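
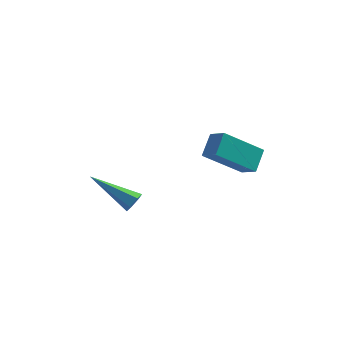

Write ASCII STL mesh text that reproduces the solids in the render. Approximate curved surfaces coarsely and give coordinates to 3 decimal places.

solid 
facet normal -0.712 -0.349 0.610
outer loop
vertex 2.343 0.572 3.095
vertex 1.712 1.062 2.639
vertex 2.17 -0.307 2.391
endloop
endfacet
facet normal 0.687 -0.532 0.495
outer loop
vertex 3.648 0.418 1.121
vertex 2.343 0.572 3.095
vertex 2.17 -0.307 2.391
endloop
endfacet
facet normal -0.711 -0.348 0.611
outer loop
vertex 2.17 -0.307 2.391
vertex 1.712 1.062 2.639
vertex 1.538 0.182 1.935
endloop
endfacet
facet normal -0.152 -0.772 -0.617
outer loop
vertex 1.538 0.182 1.935
vertex 3.648 0.418 1.121
vertex 2.17 -0.307 2.391
endloop
endfacet
facet normal 0.153 0.771 0.618
outer loop
vertex 2.343 0.572 3.095
vertex 3.19 1.787 1.369
vertex 1.712 1.062 2.639
endloop
endfacet
facet normal 0.687 -0.532 0.495
outer loop
vertex 3.822 1.298 1.825
vertex 2.343 0.572 3.095
vertex 3.648 0.418 1.121
endloop
endfacet
facet normal 0.152 0.772 0.618
outer loop
vertex 3.822 1.298 1.825
vertex 3.19 1.787 1.369
vertex 2.343 0.572 3.095
endloop
endfacet
facet normal -0.687 0.532 -0.495
outer loop
vertex 1.712 1.062 2.639
vertex 3.19 1.787 1.369
vertex 1.538 0.182 1.935
endloop
endfacet
facet normal -0.152 -0.771 -0.618
outer loop
vertex 3.017 0.908 0.665
vertex 3.648 0.418 1.121
vertex 1.538 0.182 1.935
endloop
endfacet
facet normal -0.687 0.532 -0.496
outer loop
vertex 1.538 0.182 1.935
vertex 3.19 1.787 1.369
vertex 3.017 0.908 0.665
endloop
endfacet
facet normal 0.711 0.348 -0.611
outer loop
vertex 3.017 0.908 0.665
vertex 3.822 1.298 1.825
vertex 3.648 0.418 1.121
endloop
endfacet
facet normal 0.711 0.349 -0.611
outer loop
vertex 3.19 1.787 1.369
vertex 3.822 1.298 1.825
vertex 3.017 0.908 0.665
endloop
endfacet
facet normal 0.866 -0.208 -0.455
outer loop
vertex -0.651 -0.847 0.076
vertex -0.895 -1.124 -0.262
vertex -0.821 -0.636 -0.344
endloop
endfacet
facet normal 0.189 0.906 0.379
outer loop
vertex -0.651 -0.847 0.076
vertex -0.821 -0.636 -0.344
vertex -2.765 -0.676 0.722
endloop
endfacet
facet normal 0.866 -0.208 -0.455
outer loop
vertex -0.821 -0.636 -0.344
vertex -0.895 -1.124 -0.262
vertex -1.065 -0.912 -0.682
endloop
endfacet
facet normal -0.279 0.833 -0.478
outer loop
vertex -0.821 -0.636 -0.344
vertex -1.065 -0.912 -0.682
vertex -2.765 -0.676 0.722
endloop
endfacet
facet normal 0.866 -0.208 -0.455
outer loop
vertex -1.065 -0.912 -0.682
vertex -0.895 -1.124 -0.262
vertex -1.139 -1.4 -0.6
endloop
endfacet
facet normal -0.639 -0.032 -0.768
outer loop
vertex -1.065 -0.912 -0.682
vertex -1.139 -1.4 -0.6
vertex -2.765 -0.676 0.722
endloop
endfacet
facet normal 0.866 -0.207 -0.456
outer loop
vertex -1.139 -1.4 -0.6
vertex -0.895 -1.124 -0.262
vertex -0.968 -1.611 -0.18
endloop
endfacet
facet normal -0.529 -0.825 -0.199
outer loop
vertex -1.139 -1.4 -0.6
vertex -0.968 -1.611 -0.18
vertex -2.765 -0.676 0.722
endloop
endfacet
facet normal 0.867 -0.206 -0.454
outer loop
vertex -0.968 -1.611 -0.18
vertex -0.895 -1.124 -0.262
vertex -0.725 -1.335 0.158
endloop
endfacet
facet normal -0.061 -0.751 0.657
outer loop
vertex -0.968 -1.611 -0.18
vertex -0.725 -1.335 0.158
vertex -2.765 -0.676 0.722
endloop
endfacet
facet normal 0.866 -0.208 -0.455
outer loop
vertex -0.725 -1.335 0.158
vertex -0.895 -1.124 -0.262
vertex -0.651 -0.847 0.076
endloop
endfacet
facet normal 0.299 0.114 0.948
outer loop
vertex -0.725 -1.335 0.158
vertex -0.651 -0.847 0.076
vertex -2.765 -0.676 0.722
endloop
endfacet

endsolid


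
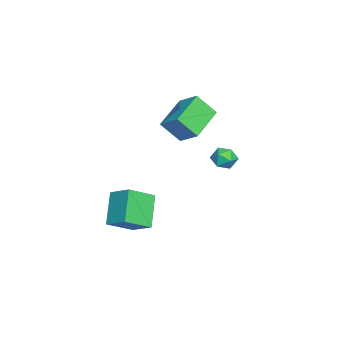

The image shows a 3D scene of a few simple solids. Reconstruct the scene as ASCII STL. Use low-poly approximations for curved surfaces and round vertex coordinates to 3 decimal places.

solid 
facet normal -0.469 -0.739 -0.484
outer loop
vertex 2.475 -3.316 -1.987
vertex 1.532 -2.145 -2.863
vertex 3.919 -3.262 -3.468
endloop
endfacet
facet normal 0.542 -0.673 0.504
outer loop
vertex 4.608 -2.175 -2.757
vertex 2.475 -3.316 -1.987
vertex 3.919 -3.262 -3.468
endloop
endfacet
facet normal -0.469 -0.739 -0.483
outer loop
vertex 3.919 -3.262 -3.468
vertex 1.532 -2.145 -2.863
vertex 2.976 -2.091 -4.345
endloop
endfacet
facet normal 0.698 0.026 -0.716
outer loop
vertex 2.976 -2.091 -4.345
vertex 4.608 -2.175 -2.757
vertex 3.919 -3.262 -3.468
endloop
endfacet
facet normal -0.698 -0.026 0.716
outer loop
vertex 2.475 -3.316 -1.987
vertex 2.221 -1.058 -2.152
vertex 1.532 -2.145 -2.863
endloop
endfacet
facet normal 0.542 -0.673 0.503
outer loop
vertex 3.164 -2.229 -1.275
vertex 2.475 -3.316 -1.987
vertex 4.608 -2.175 -2.757
endloop
endfacet
facet normal -0.698 -0.026 0.716
outer loop
vertex 3.164 -2.229 -1.275
vertex 2.221 -1.058 -2.152
vertex 2.475 -3.316 -1.987
endloop
endfacet
facet normal -0.542 0.673 -0.504
outer loop
vertex 1.532 -2.145 -2.863
vertex 2.221 -1.058 -2.152
vertex 2.976 -2.091 -4.345
endloop
endfacet
facet normal 0.698 0.027 -0.716
outer loop
vertex 3.665 -1.004 -3.633
vertex 4.608 -2.175 -2.757
vertex 2.976 -2.091 -4.345
endloop
endfacet
facet normal -0.542 0.673 -0.504
outer loop
vertex 2.976 -2.091 -4.345
vertex 2.221 -1.058 -2.152
vertex 3.665 -1.004 -3.633
endloop
endfacet
facet normal 0.469 0.739 0.484
outer loop
vertex 3.665 -1.004 -3.633
vertex 3.164 -2.229 -1.275
vertex 4.608 -2.175 -2.757
endloop
endfacet
facet normal 0.468 0.739 0.484
outer loop
vertex 2.221 -1.058 -2.152
vertex 3.164 -2.229 -1.275
vertex 3.665 -1.004 -3.633
endloop
endfacet
facet normal -0.550 0.152 0.821
outer loop
vertex 2.483 2.809 1.611
vertex 2.811 2.224 1.939
vertex 3.106 2.906 2.01
endloop
endfacet
facet normal -0.427 0.766 0.480
outer loop
vertex 2.483 2.809 1.611
vertex 3.106 2.906 2.01
vertex 3.019 3.264 1.361
endloop
endfacet
facet normal -0.684 0.706 -0.183
outer loop
vertex 2.483 2.809 1.611
vertex 3.019 3.264 1.361
vertex 2.67 2.803 0.888
endloop
endfacet
facet normal -0.967 0.054 -0.250
outer loop
vertex 2.483 2.809 1.611
vertex 2.67 2.803 0.888
vertex 2.541 2.16 1.246
endloop
endfacet
facet normal -0.883 -0.287 0.371
outer loop
vertex 2.483 2.809 1.611
vertex 2.541 2.16 1.246
vertex 2.811 2.224 1.939
endloop
endfacet
facet normal 0.280 0.856 0.435
outer loop
vertex 3.019 3.264 1.361
vertex 3.106 2.906 2.01
vertex 3.679 2.96 1.534
endloop
endfacet
facet normal 0.080 -0.137 0.987
outer loop
vertex 3.106 2.906 2.01
vertex 2.811 2.224 1.939
vertex 3.55 2.317 1.892
endloop
endfacet
facet normal -0.459 -0.850 0.257
outer loop
vertex 2.811 2.224 1.939
vertex 2.541 2.16 1.246
vertex 3.201 1.856 1.419
endloop
endfacet
facet normal -0.593 -0.297 -0.748
outer loop
vertex 2.541 2.16 1.246
vertex 2.67 2.803 0.888
vertex 3.114 2.214 0.77
endloop
endfacet
facet normal -0.136 0.758 -0.638
outer loop
vertex 2.67 2.803 0.888
vertex 3.019 3.264 1.361
vertex 3.409 2.896 0.841
endloop
endfacet
facet normal 0.967 -0.054 0.250
outer loop
vertex 3.737 2.311 1.169
vertex 3.679 2.96 1.534
vertex 3.55 2.317 1.892
endloop
endfacet
facet normal 0.684 -0.706 0.183
outer loop
vertex 3.737 2.311 1.169
vertex 3.55 2.317 1.892
vertex 3.201 1.856 1.419
endloop
endfacet
facet normal 0.427 -0.766 -0.480
outer loop
vertex 3.737 2.311 1.169
vertex 3.201 1.856 1.419
vertex 3.114 2.214 0.77
endloop
endfacet
facet normal 0.550 -0.152 -0.821
outer loop
vertex 3.737 2.311 1.169
vertex 3.114 2.214 0.77
vertex 3.409 2.896 0.841
endloop
endfacet
facet normal 0.883 0.287 -0.371
outer loop
vertex 3.737 2.311 1.169
vertex 3.409 2.896 0.841
vertex 3.679 2.96 1.534
endloop
endfacet
facet normal 0.593 0.297 0.748
outer loop
vertex 3.55 2.317 1.892
vertex 3.679 2.96 1.534
vertex 3.106 2.906 2.01
endloop
endfacet
facet normal 0.136 -0.758 0.638
outer loop
vertex 3.201 1.856 1.419
vertex 3.55 2.317 1.892
vertex 2.811 2.224 1.939
endloop
endfacet
facet normal -0.280 -0.856 -0.435
outer loop
vertex 3.114 2.214 0.77
vertex 3.201 1.856 1.419
vertex 2.541 2.16 1.246
endloop
endfacet
facet normal -0.080 0.137 -0.987
outer loop
vertex 3.409 2.896 0.841
vertex 3.114 2.214 0.77
vertex 2.67 2.803 0.888
endloop
endfacet
facet normal 0.459 0.850 -0.257
outer loop
vertex 3.679 2.96 1.534
vertex 3.409 2.896 0.841
vertex 3.019 3.264 1.361
endloop
endfacet
facet normal -0.477 -0.686 -0.549
outer loop
vertex 1.294 -0.945 2.543
vertex -0.607 -0.248 3.322
vertex 1.186 0.066 1.373
endloop
endfacet
facet normal 0.877 -0.321 -0.359
outer loop
vertex 1.867 1.048 2.158
vertex 1.294 -0.945 2.543
vertex 1.186 0.066 1.373
endloop
endfacet
facet normal -0.476 -0.687 -0.549
outer loop
vertex 1.186 0.066 1.373
vertex -0.607 -0.248 3.322
vertex -0.716 0.763 2.152
endloop
endfacet
facet normal -0.070 0.652 -0.755
outer loop
vertex -0.716 0.763 2.152
vertex 1.867 1.048 2.158
vertex 1.186 0.066 1.373
endloop
endfacet
facet normal 0.070 -0.652 0.755
outer loop
vertex 1.294 -0.945 2.543
vertex 0.074 0.734 4.107
vertex -0.607 -0.248 3.322
endloop
endfacet
facet normal 0.876 -0.321 -0.359
outer loop
vertex 1.976 0.037 3.328
vertex 1.294 -0.945 2.543
vertex 1.867 1.048 2.158
endloop
endfacet
facet normal 0.070 -0.652 0.755
outer loop
vertex 1.976 0.037 3.328
vertex 0.074 0.734 4.107
vertex 1.294 -0.945 2.543
endloop
endfacet
facet normal -0.876 0.321 0.359
outer loop
vertex -0.607 -0.248 3.322
vertex 0.074 0.734 4.107
vertex -0.716 0.763 2.152
endloop
endfacet
facet normal -0.070 0.652 -0.755
outer loop
vertex -0.034 1.745 2.937
vertex 1.867 1.048 2.158
vertex -0.716 0.763 2.152
endloop
endfacet
facet normal -0.876 0.322 0.359
outer loop
vertex -0.716 0.763 2.152
vertex 0.074 0.734 4.107
vertex -0.034 1.745 2.937
endloop
endfacet
facet normal 0.477 0.687 0.549
outer loop
vertex -0.034 1.745 2.937
vertex 1.976 0.037 3.328
vertex 1.867 1.048 2.158
endloop
endfacet
facet normal 0.477 0.687 0.549
outer loop
vertex 0.074 0.734 4.107
vertex 1.976 0.037 3.328
vertex -0.034 1.745 2.937
endloop
endfacet

endsolid


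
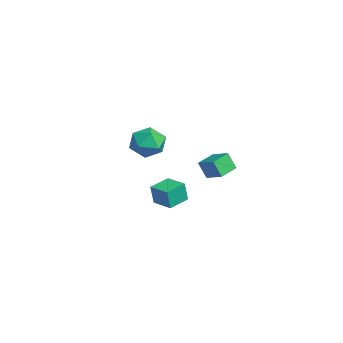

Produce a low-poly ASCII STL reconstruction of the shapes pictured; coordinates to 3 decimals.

solid 
facet normal 0.051 0.521 0.852
outer loop
vertex 4.001 -2.968 3.114
vertex 3.422 -3.556 3.508
vertex 4.323 -3.707 3.546
endloop
endfacet
facet normal 0.661 0.572 0.486
outer loop
vertex 4.001 -2.968 3.114
vertex 4.323 -3.707 3.546
vertex 4.687 -3.449 2.747
endloop
endfacet
facet normal 0.510 0.846 -0.156
outer loop
vertex 4.001 -2.968 3.114
vertex 4.687 -3.449 2.747
vertex 4.01 -3.139 2.216
endloop
endfacet
facet normal -0.193 0.964 -0.185
outer loop
vertex 4.001 -2.968 3.114
vertex 4.01 -3.139 2.216
vertex 3.228 -3.205 2.686
endloop
endfacet
facet normal -0.476 0.762 0.438
outer loop
vertex 4.001 -2.968 3.114
vertex 3.228 -3.205 2.686
vertex 3.422 -3.556 3.508
endloop
endfacet
facet normal 0.917 -0.087 0.390
outer loop
vertex 4.687 -3.449 2.747
vertex 4.323 -3.707 3.546
vertex 4.532 -4.335 2.914
endloop
endfacet
facet normal -0.070 -0.171 0.983
outer loop
vertex 4.323 -3.707 3.546
vertex 3.422 -3.556 3.508
vertex 3.75 -4.401 3.384
endloop
endfacet
facet normal -0.924 0.221 0.312
outer loop
vertex 3.422 -3.556 3.508
vertex 3.228 -3.205 2.686
vertex 3.073 -4.091 2.853
endloop
endfacet
facet normal -0.465 0.546 -0.697
outer loop
vertex 3.228 -3.205 2.686
vertex 4.01 -3.139 2.216
vertex 3.437 -3.833 2.054
endloop
endfacet
facet normal 0.672 0.356 -0.649
outer loop
vertex 4.01 -3.139 2.216
vertex 4.687 -3.449 2.747
vertex 4.338 -3.984 2.092
endloop
endfacet
facet normal 0.193 -0.964 0.185
outer loop
vertex 3.759 -4.572 2.486
vertex 4.532 -4.335 2.914
vertex 3.75 -4.401 3.384
endloop
endfacet
facet normal -0.510 -0.846 0.156
outer loop
vertex 3.759 -4.572 2.486
vertex 3.75 -4.401 3.384
vertex 3.073 -4.091 2.853
endloop
endfacet
facet normal -0.661 -0.572 -0.486
outer loop
vertex 3.759 -4.572 2.486
vertex 3.073 -4.091 2.853
vertex 3.437 -3.833 2.054
endloop
endfacet
facet normal -0.051 -0.521 -0.852
outer loop
vertex 3.759 -4.572 2.486
vertex 3.437 -3.833 2.054
vertex 4.338 -3.984 2.092
endloop
endfacet
facet normal 0.476 -0.762 -0.438
outer loop
vertex 3.759 -4.572 2.486
vertex 4.338 -3.984 2.092
vertex 4.532 -4.335 2.914
endloop
endfacet
facet normal 0.465 -0.546 0.697
outer loop
vertex 3.75 -4.401 3.384
vertex 4.532 -4.335 2.914
vertex 4.323 -3.707 3.546
endloop
endfacet
facet normal -0.672 -0.356 0.649
outer loop
vertex 3.073 -4.091 2.853
vertex 3.75 -4.401 3.384
vertex 3.422 -3.556 3.508
endloop
endfacet
facet normal -0.917 0.087 -0.390
outer loop
vertex 3.437 -3.833 2.054
vertex 3.073 -4.091 2.853
vertex 3.228 -3.205 2.686
endloop
endfacet
facet normal 0.070 0.171 -0.983
outer loop
vertex 4.338 -3.984 2.092
vertex 3.437 -3.833 2.054
vertex 4.01 -3.139 2.216
endloop
endfacet
facet normal 0.924 -0.221 -0.312
outer loop
vertex 4.532 -4.335 2.914
vertex 4.338 -3.984 2.092
vertex 4.687 -3.449 2.747
endloop
endfacet
facet normal -0.512 0.844 0.157
outer loop
vertex -2.735 -1.362 -2.906
vertex -1.741 -0.767 -2.861
vertex -2.789 -1.189 -4.011
endloop
endfacet
facet normal -0.857 -0.514 -0.039
outer loop
vertex -2.179 -2.193 -4.199
vertex -2.735 -1.362 -2.906
vertex -2.789 -1.189 -4.011
endloop
endfacet
facet normal -0.513 0.844 0.158
outer loop
vertex -2.789 -1.189 -4.011
vertex -1.741 -0.767 -2.861
vertex -1.795 -0.593 -3.967
endloop
endfacet
facet normal -0.049 0.155 -0.987
outer loop
vertex -1.795 -0.593 -3.967
vertex -2.179 -2.193 -4.199
vertex -2.789 -1.189 -4.011
endloop
endfacet
facet normal 0.048 -0.155 0.987
outer loop
vertex -2.735 -1.362 -2.906
vertex -1.131 -1.771 -3.049
vertex -1.741 -0.767 -2.861
endloop
endfacet
facet normal -0.857 -0.513 -0.039
outer loop
vertex -2.125 -2.367 -3.093
vertex -2.735 -1.362 -2.906
vertex -2.179 -2.193 -4.199
endloop
endfacet
facet normal 0.049 -0.154 0.987
outer loop
vertex -2.125 -2.367 -3.093
vertex -1.131 -1.771 -3.049
vertex -2.735 -1.362 -2.906
endloop
endfacet
facet normal 0.857 0.514 0.039
outer loop
vertex -1.741 -0.767 -2.861
vertex -1.131 -1.771 -3.049
vertex -1.795 -0.593 -3.967
endloop
endfacet
facet normal -0.048 0.155 -0.987
outer loop
vertex -1.185 -1.598 -4.154
vertex -2.179 -2.193 -4.199
vertex -1.795 -0.593 -3.967
endloop
endfacet
facet normal 0.857 0.513 0.038
outer loop
vertex -1.795 -0.593 -3.967
vertex -1.131 -1.771 -3.049
vertex -1.185 -1.598 -4.154
endloop
endfacet
facet normal 0.512 -0.844 -0.158
outer loop
vertex -1.185 -1.598 -4.154
vertex -2.125 -2.367 -3.093
vertex -2.179 -2.193 -4.199
endloop
endfacet
facet normal 0.513 -0.844 -0.157
outer loop
vertex -1.131 -1.771 -3.049
vertex -2.125 -2.367 -3.093
vertex -1.185 -1.598 -4.154
endloop
endfacet
facet normal -0.781 -0.489 -0.389
outer loop
vertex 0.974 -0.77 -0.173
vertex 0.347 0.09 0.006
vertex 1.201 -0.419 -1.07
endloop
endfacet
facet normal 0.581 -0.797 -0.165
outer loop
vertex 2.013 0.09 -0.666
vertex 0.974 -0.77 -0.173
vertex 1.201 -0.419 -1.07
endloop
endfacet
facet normal -0.781 -0.489 -0.389
outer loop
vertex 1.201 -0.419 -1.07
vertex 0.347 0.09 0.006
vertex 0.573 0.442 -0.891
endloop
endfacet
facet normal 0.228 0.355 -0.906
outer loop
vertex 0.573 0.442 -0.891
vertex 2.013 0.09 -0.666
vertex 1.201 -0.419 -1.07
endloop
endfacet
facet normal -0.228 -0.355 0.906
outer loop
vertex 0.974 -0.77 -0.173
vertex 1.159 0.599 0.41
vertex 0.347 0.09 0.006
endloop
endfacet
facet normal 0.581 -0.797 -0.166
outer loop
vertex 1.787 -0.262 0.231
vertex 0.974 -0.77 -0.173
vertex 2.013 0.09 -0.666
endloop
endfacet
facet normal -0.229 -0.355 0.906
outer loop
vertex 1.787 -0.262 0.231
vertex 1.159 0.599 0.41
vertex 0.974 -0.77 -0.173
endloop
endfacet
facet normal -0.582 0.796 0.166
outer loop
vertex 0.347 0.09 0.006
vertex 1.159 0.599 0.41
vertex 0.573 0.442 -0.891
endloop
endfacet
facet normal 0.228 0.355 -0.906
outer loop
vertex 1.386 0.95 -0.487
vertex 2.013 0.09 -0.666
vertex 0.573 0.442 -0.891
endloop
endfacet
facet normal -0.580 0.797 0.165
outer loop
vertex 0.573 0.442 -0.891
vertex 1.159 0.599 0.41
vertex 1.386 0.95 -0.487
endloop
endfacet
facet normal 0.781 0.489 0.389
outer loop
vertex 1.386 0.95 -0.487
vertex 1.787 -0.262 0.231
vertex 2.013 0.09 -0.666
endloop
endfacet
facet normal 0.781 0.489 0.389
outer loop
vertex 1.159 0.599 0.41
vertex 1.787 -0.262 0.231
vertex 1.386 0.95 -0.487
endloop
endfacet

endsolid


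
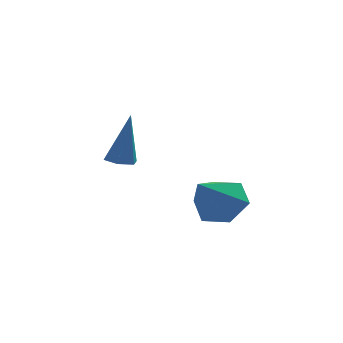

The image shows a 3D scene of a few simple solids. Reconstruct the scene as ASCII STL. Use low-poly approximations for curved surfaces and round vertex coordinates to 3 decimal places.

solid 
facet normal 0.496 0.537 -0.682
outer loop
vertex 4.657 1.916 -2.392
vertex 3.895 2.45 -2.526
vertex 4.528 2.691 -1.875
endloop
endfacet
facet normal 0.567 -0.390 0.726
outer loop
vertex 4.657 1.916 -2.392
vertex 4.528 2.691 -1.875
vertex 3.025 1.51 -1.334
endloop
endfacet
facet normal 0.497 0.537 -0.682
outer loop
vertex 4.528 2.691 -1.875
vertex 3.895 2.45 -2.526
vertex 3.766 3.225 -2.01
endloop
endfacet
facet normal 0.071 0.339 0.938
outer loop
vertex 4.528 2.691 -1.875
vertex 3.766 3.225 -2.01
vertex 3.025 1.51 -1.334
endloop
endfacet
facet normal 0.497 0.537 -0.682
outer loop
vertex 3.766 3.225 -2.01
vertex 3.895 2.45 -2.526
vertex 3.133 2.984 -2.661
endloop
endfacet
facet normal -0.706 0.502 0.500
outer loop
vertex 3.766 3.225 -2.01
vertex 3.133 2.984 -2.661
vertex 3.025 1.51 -1.334
endloop
endfacet
facet normal 0.497 0.537 -0.682
outer loop
vertex 3.133 2.984 -2.661
vertex 3.895 2.45 -2.526
vertex 3.261 2.209 -3.178
endloop
endfacet
facet normal -0.987 -0.063 -0.150
outer loop
vertex 3.133 2.984 -2.661
vertex 3.261 2.209 -3.178
vertex 3.025 1.51 -1.334
endloop
endfacet
facet normal 0.497 0.537 -0.682
outer loop
vertex 3.261 2.209 -3.178
vertex 3.895 2.45 -2.526
vertex 4.023 1.675 -3.043
endloop
endfacet
facet normal -0.491 -0.792 -0.363
outer loop
vertex 3.261 2.209 -3.178
vertex 4.023 1.675 -3.043
vertex 3.025 1.51 -1.334
endloop
endfacet
facet normal 0.496 0.537 -0.682
outer loop
vertex 4.023 1.675 -3.043
vertex 3.895 2.45 -2.526
vertex 4.657 1.916 -2.392
endloop
endfacet
facet normal 0.286 -0.955 0.075
outer loop
vertex 4.023 1.675 -3.043
vertex 4.657 1.916 -2.392
vertex 3.025 1.51 -1.334
endloop
endfacet
facet normal -0.188 -0.070 -0.980
outer loop
vertex 1.17 1.002 -0.084
vertex 0.685 0.878 0.018
vertex 0.816 1.367 -0.042
endloop
endfacet
facet normal 0.720 0.691 0.061
outer loop
vertex 1.17 1.002 -0.084
vertex 0.816 1.367 -0.042
vertex 1.015 1.002 1.742
endloop
endfacet
facet normal -0.187 -0.070 -0.980
outer loop
vertex 0.816 1.367 -0.042
vertex 0.685 0.878 0.018
vertex 0.332 1.244 0.059
endloop
endfacet
facet normal -0.198 0.956 0.218
outer loop
vertex 0.816 1.367 -0.042
vertex 0.332 1.244 0.059
vertex 1.015 1.002 1.742
endloop
endfacet
facet normal -0.187 -0.070 -0.980
outer loop
vertex 0.332 1.244 0.059
vertex 0.685 0.878 0.018
vertex 0.201 0.754 0.119
endloop
endfacet
facet normal -0.874 0.282 0.395
outer loop
vertex 0.332 1.244 0.059
vertex 0.201 0.754 0.119
vertex 1.015 1.002 1.742
endloop
endfacet
facet normal -0.186 -0.070 -0.980
outer loop
vertex 0.201 0.754 0.119
vertex 0.685 0.878 0.018
vertex 0.554 0.389 0.078
endloop
endfacet
facet normal -0.630 -0.656 0.416
outer loop
vertex 0.201 0.754 0.119
vertex 0.554 0.389 0.078
vertex 1.015 1.002 1.742
endloop
endfacet
facet normal -0.186 -0.070 -0.980
outer loop
vertex 0.554 0.389 0.078
vertex 0.685 0.878 0.018
vertex 1.039 0.512 -0.023
endloop
endfacet
facet normal 0.288 -0.922 0.260
outer loop
vertex 0.554 0.389 0.078
vertex 1.039 0.512 -0.023
vertex 1.015 1.002 1.742
endloop
endfacet
facet normal -0.188 -0.072 -0.980
outer loop
vertex 1.039 0.512 -0.023
vertex 0.685 0.878 0.018
vertex 1.17 1.002 -0.084
endloop
endfacet
facet normal 0.965 -0.248 0.082
outer loop
vertex 1.039 0.512 -0.023
vertex 1.17 1.002 -0.084
vertex 1.015 1.002 1.742
endloop
endfacet

endsolid


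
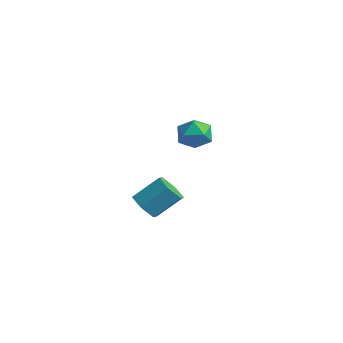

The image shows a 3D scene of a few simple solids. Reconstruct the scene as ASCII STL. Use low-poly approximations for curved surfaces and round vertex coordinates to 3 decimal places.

solid 
facet normal -0.341 -0.689 -0.639
outer loop
vertex -3.81 -0.472 -5.183
vertex -4.192 -0.939 -4.476
vertex -4.682 -0.285 -4.919
endloop
endfacet
facet normal -0.067 0.697 -0.714
outer loop
vertex -3.81 -0.472 -5.183
vertex -4.682 -0.285 -4.919
vertex -3.206 0.747 -4.051
endloop
endfacet
facet normal -0.067 0.697 -0.714
outer loop
vertex -3.206 0.747 -4.051
vertex -4.682 -0.285 -4.919
vertex -4.078 0.934 -3.787
endloop
endfacet
facet normal 0.341 0.688 0.640
outer loop
vertex -3.206 0.747 -4.051
vertex -4.078 0.934 -3.787
vertex -3.588 0.279 -3.344
endloop
endfacet
facet normal -0.341 -0.689 -0.640
outer loop
vertex -4.682 -0.285 -4.919
vertex -4.192 -0.939 -4.476
vertex -5.064 -0.753 -4.212
endloop
endfacet
facet normal -0.846 0.522 -0.111
outer loop
vertex -4.682 -0.285 -4.919
vertex -5.064 -0.753 -4.212
vertex -4.078 0.934 -3.787
endloop
endfacet
facet normal -0.846 0.522 -0.111
outer loop
vertex -4.078 0.934 -3.787
vertex -5.064 -0.753 -4.212
vertex -4.46 0.466 -3.08
endloop
endfacet
facet normal 0.341 0.688 0.640
outer loop
vertex -4.078 0.934 -3.787
vertex -4.46 0.466 -3.08
vertex -3.588 0.279 -3.344
endloop
endfacet
facet normal -0.341 -0.689 -0.640
outer loop
vertex -5.064 -0.753 -4.212
vertex -4.192 -0.939 -4.476
vertex -4.574 -1.407 -3.769
endloop
endfacet
facet normal -0.778 -0.175 0.603
outer loop
vertex -5.064 -0.753 -4.212
vertex -4.574 -1.407 -3.769
vertex -4.46 0.466 -3.08
endloop
endfacet
facet normal -0.778 -0.175 0.603
outer loop
vertex -4.46 0.466 -3.08
vertex -4.574 -1.407 -3.769
vertex -3.97 -0.188 -2.637
endloop
endfacet
facet normal 0.341 0.689 0.639
outer loop
vertex -4.46 0.466 -3.08
vertex -3.97 -0.188 -2.637
vertex -3.588 0.279 -3.344
endloop
endfacet
facet normal -0.341 -0.688 -0.640
outer loop
vertex -4.574 -1.407 -3.769
vertex -4.192 -0.939 -4.476
vertex -3.702 -1.594 -4.033
endloop
endfacet
facet normal 0.067 -0.697 0.714
outer loop
vertex -4.574 -1.407 -3.769
vertex -3.702 -1.594 -4.033
vertex -3.97 -0.188 -2.637
endloop
endfacet
facet normal 0.067 -0.697 0.714
outer loop
vertex -3.97 -0.188 -2.637
vertex -3.702 -1.594 -4.033
vertex -3.098 -0.375 -2.901
endloop
endfacet
facet normal 0.341 0.689 0.639
outer loop
vertex -3.97 -0.188 -2.637
vertex -3.098 -0.375 -2.901
vertex -3.588 0.279 -3.344
endloop
endfacet
facet normal -0.341 -0.688 -0.640
outer loop
vertex -3.702 -1.594 -4.033
vertex -4.192 -0.939 -4.476
vertex -3.32 -1.126 -4.74
endloop
endfacet
facet normal 0.846 -0.522 0.111
outer loop
vertex -3.702 -1.594 -4.033
vertex -3.32 -1.126 -4.74
vertex -3.098 -0.375 -2.901
endloop
endfacet
facet normal 0.846 -0.522 0.111
outer loop
vertex -3.098 -0.375 -2.901
vertex -3.32 -1.126 -4.74
vertex -2.716 0.093 -3.608
endloop
endfacet
facet normal 0.341 0.689 0.640
outer loop
vertex -3.098 -0.375 -2.901
vertex -2.716 0.093 -3.608
vertex -3.588 0.279 -3.344
endloop
endfacet
facet normal -0.341 -0.689 -0.639
outer loop
vertex -3.32 -1.126 -4.74
vertex -4.192 -0.939 -4.476
vertex -3.81 -0.472 -5.183
endloop
endfacet
facet normal 0.778 0.175 -0.603
outer loop
vertex -3.32 -1.126 -4.74
vertex -3.81 -0.472 -5.183
vertex -2.716 0.093 -3.608
endloop
endfacet
facet normal 0.778 0.175 -0.603
outer loop
vertex -2.716 0.093 -3.608
vertex -3.81 -0.472 -5.183
vertex -3.206 0.747 -4.051
endloop
endfacet
facet normal 0.341 0.689 0.640
outer loop
vertex -2.716 0.093 -3.608
vertex -3.206 0.747 -4.051
vertex -3.588 0.279 -3.344
endloop
endfacet
facet normal -0.163 0.932 0.325
outer loop
vertex -1.074 0.178 1.633
vertex -1.475 -0.17 2.429
vertex -0.534 0.003 2.404
endloop
endfacet
facet normal 0.419 0.904 -0.088
outer loop
vertex -1.074 0.178 1.633
vertex -0.534 0.003 2.404
vertex -0.214 -0.23 1.533
endloop
endfacet
facet normal 0.224 0.650 -0.726
outer loop
vertex -1.074 0.178 1.633
vertex -0.214 -0.23 1.533
vertex -0.957 -0.547 1.02
endloop
endfacet
facet normal -0.477 0.521 -0.707
outer loop
vertex -1.074 0.178 1.633
vertex -0.957 -0.547 1.02
vertex -1.736 -0.51 1.573
endloop
endfacet
facet normal -0.717 0.695 -0.057
outer loop
vertex -1.074 0.178 1.633
vertex -1.736 -0.51 1.573
vertex -1.475 -0.17 2.429
endloop
endfacet
facet normal 0.875 0.439 0.204
outer loop
vertex -0.214 -0.23 1.533
vertex -0.534 0.003 2.404
vertex -0.084 -0.83 2.267
endloop
endfacet
facet normal -0.066 0.483 0.873
outer loop
vertex -0.534 0.003 2.404
vertex -1.475 -0.17 2.429
vertex -0.863 -0.793 2.82
endloop
endfacet
facet normal -0.962 0.101 0.253
outer loop
vertex -1.475 -0.17 2.429
vertex -1.736 -0.51 1.573
vertex -1.606 -1.11 2.307
endloop
endfacet
facet normal -0.575 -0.179 -0.798
outer loop
vertex -1.736 -0.51 1.573
vertex -0.957 -0.547 1.02
vertex -1.286 -1.343 1.436
endloop
endfacet
facet normal 0.559 0.030 -0.828
outer loop
vertex -0.957 -0.547 1.02
vertex -0.214 -0.23 1.533
vertex -0.345 -1.17 1.411
endloop
endfacet
facet normal 0.477 -0.521 0.707
outer loop
vertex -0.746 -1.518 2.207
vertex -0.084 -0.83 2.267
vertex -0.863 -0.793 2.82
endloop
endfacet
facet normal -0.224 -0.650 0.726
outer loop
vertex -0.746 -1.518 2.207
vertex -0.863 -0.793 2.82
vertex -1.606 -1.11 2.307
endloop
endfacet
facet normal -0.419 -0.904 0.088
outer loop
vertex -0.746 -1.518 2.207
vertex -1.606 -1.11 2.307
vertex -1.286 -1.343 1.436
endloop
endfacet
facet normal 0.163 -0.932 -0.325
outer loop
vertex -0.746 -1.518 2.207
vertex -1.286 -1.343 1.436
vertex -0.345 -1.17 1.411
endloop
endfacet
facet normal 0.717 -0.695 0.057
outer loop
vertex -0.746 -1.518 2.207
vertex -0.345 -1.17 1.411
vertex -0.084 -0.83 2.267
endloop
endfacet
facet normal 0.575 0.179 0.798
outer loop
vertex -0.863 -0.793 2.82
vertex -0.084 -0.83 2.267
vertex -0.534 0.003 2.404
endloop
endfacet
facet normal -0.559 -0.030 0.828
outer loop
vertex -1.606 -1.11 2.307
vertex -0.863 -0.793 2.82
vertex -1.475 -0.17 2.429
endloop
endfacet
facet normal -0.875 -0.439 -0.204
outer loop
vertex -1.286 -1.343 1.436
vertex -1.606 -1.11 2.307
vertex -1.736 -0.51 1.573
endloop
endfacet
facet normal 0.066 -0.483 -0.873
outer loop
vertex -0.345 -1.17 1.411
vertex -1.286 -1.343 1.436
vertex -0.957 -0.547 1.02
endloop
endfacet
facet normal 0.962 -0.101 -0.253
outer loop
vertex -0.084 -0.83 2.267
vertex -0.345 -1.17 1.411
vertex -0.214 -0.23 1.533
endloop
endfacet

endsolid


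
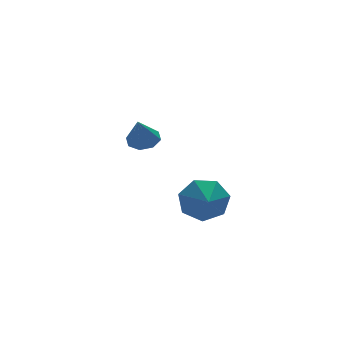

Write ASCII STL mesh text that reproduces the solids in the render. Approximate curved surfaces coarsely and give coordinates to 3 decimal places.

solid 
facet normal 0.335 0.285 -0.898
outer loop
vertex 3.651 3.794 -2.119
vertex 3.192 3.287 -2.451
vertex 3.128 4.015 -2.244
endloop
endfacet
facet normal 0.106 0.668 0.737
outer loop
vertex 3.651 3.794 -2.119
vertex 3.128 4.015 -2.244
vertex 2.708 2.873 -1.149
endloop
endfacet
facet normal 0.333 0.285 -0.899
outer loop
vertex 3.128 4.015 -2.244
vertex 3.192 3.287 -2.451
vertex 2.642 3.81 -2.489
endloop
endfacet
facet normal -0.538 0.678 0.501
outer loop
vertex 3.128 4.015 -2.244
vertex 2.642 3.81 -2.489
vertex 2.708 2.873 -1.149
endloop
endfacet
facet normal 0.335 0.287 -0.898
outer loop
vertex 2.642 3.81 -2.489
vertex 3.192 3.287 -2.451
vertex 2.479 3.299 -2.713
endloop
endfacet
facet normal -0.956 0.217 0.199
outer loop
vertex 2.642 3.81 -2.489
vertex 2.479 3.299 -2.713
vertex 2.708 2.873 -1.149
endloop
endfacet
facet normal 0.335 0.285 -0.898
outer loop
vertex 2.479 3.299 -2.713
vertex 3.192 3.287 -2.451
vertex 2.733 2.78 -2.783
endloop
endfacet
facet normal -0.898 -0.441 0.011
outer loop
vertex 2.479 3.299 -2.713
vertex 2.733 2.78 -2.783
vertex 2.708 2.873 -1.149
endloop
endfacet
facet normal 0.333 0.286 -0.898
outer loop
vertex 2.733 2.78 -2.783
vertex 3.192 3.287 -2.451
vertex 3.257 2.559 -2.659
endloop
endfacet
facet normal -0.397 -0.916 0.046
outer loop
vertex 2.733 2.78 -2.783
vertex 3.257 2.559 -2.659
vertex 2.708 2.873 -1.149
endloop
endfacet
facet normal 0.334 0.286 -0.898
outer loop
vertex 3.257 2.559 -2.659
vertex 3.192 3.287 -2.451
vertex 3.742 2.764 -2.413
endloop
endfacet
facet normal 0.248 -0.927 0.283
outer loop
vertex 3.257 2.559 -2.659
vertex 3.742 2.764 -2.413
vertex 2.708 2.873 -1.149
endloop
endfacet
facet normal 0.334 0.286 -0.898
outer loop
vertex 3.742 2.764 -2.413
vertex 3.192 3.287 -2.451
vertex 3.906 3.276 -2.189
endloop
endfacet
facet normal 0.664 -0.468 0.583
outer loop
vertex 3.742 2.764 -2.413
vertex 3.906 3.276 -2.189
vertex 2.708 2.873 -1.149
endloop
endfacet
facet normal 0.334 0.286 -0.898
outer loop
vertex 3.906 3.276 -2.189
vertex 3.192 3.287 -2.451
vertex 3.651 3.794 -2.119
endloop
endfacet
facet normal 0.605 0.194 0.772
outer loop
vertex 3.906 3.276 -2.189
vertex 3.651 3.794 -2.119
vertex 2.708 2.873 -1.149
endloop
endfacet
facet normal 0.325 0.862 -0.389
outer loop
vertex 3.824 -2.341 -4.454
vertex 3.218 -1.794 -3.748
vertex 4.239 -2.13 -3.64
endloop
endfacet
facet normal 0.451 -0.892 0.001
outer loop
vertex 3.824 -2.341 -4.454
vertex 4.239 -2.13 -3.64
vertex 2.822 -2.846 -3.272
endloop
endfacet
facet normal 0.325 0.862 -0.390
outer loop
vertex 4.239 -2.13 -3.64
vertex 3.218 -1.794 -3.748
vertex 3.884 -1.665 -2.908
endloop
endfacet
facet normal 0.475 -0.620 0.624
outer loop
vertex 4.239 -2.13 -3.64
vertex 3.884 -1.665 -2.908
vertex 2.822 -2.846 -3.272
endloop
endfacet
facet normal 0.324 0.862 -0.389
outer loop
vertex 3.884 -1.665 -2.908
vertex 3.218 -1.794 -3.748
vertex 3.028 -1.298 -2.807
endloop
endfacet
facet normal -0.010 -0.286 0.958
outer loop
vertex 3.884 -1.665 -2.908
vertex 3.028 -1.298 -2.807
vertex 2.822 -2.846 -3.272
endloop
endfacet
facet normal 0.324 0.862 -0.389
outer loop
vertex 3.028 -1.298 -2.807
vertex 3.218 -1.794 -3.748
vertex 2.315 -1.304 -3.415
endloop
endfacet
facet normal -0.642 -0.141 0.754
outer loop
vertex 3.028 -1.298 -2.807
vertex 2.315 -1.304 -3.415
vertex 2.822 -2.846 -3.272
endloop
endfacet
facet normal 0.324 0.862 -0.390
outer loop
vertex 2.315 -1.304 -3.415
vertex 3.218 -1.794 -3.748
vertex 2.281 -1.679 -4.273
endloop
endfacet
facet normal -0.941 -0.294 0.166
outer loop
vertex 2.315 -1.304 -3.415
vertex 2.281 -1.679 -4.273
vertex 2.822 -2.846 -3.272
endloop
endfacet
facet normal 0.324 0.862 -0.390
outer loop
vertex 2.281 -1.679 -4.273
vertex 3.218 -1.794 -3.748
vertex 2.953 -2.141 -4.736
endloop
endfacet
facet normal -0.685 -0.631 -0.365
outer loop
vertex 2.281 -1.679 -4.273
vertex 2.953 -2.141 -4.736
vertex 2.822 -2.846 -3.272
endloop
endfacet
facet normal 0.324 0.862 -0.390
outer loop
vertex 2.953 -2.141 -4.736
vertex 3.218 -1.794 -3.748
vertex 3.824 -2.341 -4.454
endloop
endfacet
facet normal -0.064 -0.897 -0.438
outer loop
vertex 2.953 -2.141 -4.736
vertex 3.824 -2.341 -4.454
vertex 2.822 -2.846 -3.272
endloop
endfacet

endsolid


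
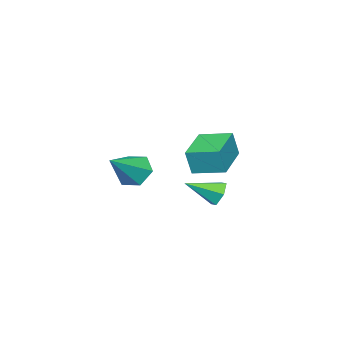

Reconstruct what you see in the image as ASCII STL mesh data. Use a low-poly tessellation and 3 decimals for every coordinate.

solid 
facet normal -0.945 -0.278 0.171
outer loop
vertex -1.124 0.049 1.561
vertex -1.459 1.335 1.799
vertex -1.364 0.19 0.466
endloop
endfacet
facet normal 0.248 -0.952 -0.177
outer loop
vertex 0.319 0.685 0.161
vertex -1.124 0.049 1.561
vertex -1.364 0.19 0.466
endloop
endfacet
facet normal -0.945 -0.278 0.171
outer loop
vertex -1.364 0.19 0.466
vertex -1.459 1.335 1.799
vertex -1.699 1.476 0.704
endloop
endfacet
facet normal -0.212 0.124 -0.969
outer loop
vertex -1.699 1.476 0.704
vertex 0.319 0.685 0.161
vertex -1.364 0.19 0.466
endloop
endfacet
facet normal 0.212 -0.124 0.969
outer loop
vertex -1.124 0.049 1.561
vertex 0.224 1.83 1.494
vertex -1.459 1.335 1.799
endloop
endfacet
facet normal 0.248 -0.952 -0.177
outer loop
vertex 0.559 0.544 1.256
vertex -1.124 0.049 1.561
vertex 0.319 0.685 0.161
endloop
endfacet
facet normal 0.212 -0.124 0.969
outer loop
vertex 0.559 0.544 1.256
vertex 0.224 1.83 1.494
vertex -1.124 0.049 1.561
endloop
endfacet
facet normal -0.248 0.952 0.177
outer loop
vertex -1.459 1.335 1.799
vertex 0.224 1.83 1.494
vertex -1.699 1.476 0.704
endloop
endfacet
facet normal -0.212 0.124 -0.969
outer loop
vertex -0.016 1.971 0.399
vertex 0.319 0.685 0.161
vertex -1.699 1.476 0.704
endloop
endfacet
facet normal -0.248 0.952 0.177
outer loop
vertex -1.699 1.476 0.704
vertex 0.224 1.83 1.494
vertex -0.016 1.971 0.399
endloop
endfacet
facet normal 0.945 0.278 -0.171
outer loop
vertex -0.016 1.971 0.399
vertex 0.559 0.544 1.256
vertex 0.319 0.685 0.161
endloop
endfacet
facet normal 0.945 0.278 -0.171
outer loop
vertex 0.224 1.83 1.494
vertex 0.559 0.544 1.256
vertex -0.016 1.971 0.399
endloop
endfacet
facet normal -0.822 0.048 -0.568
outer loop
vertex -1.633 -3.925 -2.204
vertex -2.088 -3.636 -1.521
vertex -1.69 -3.071 -2.05
endloop
endfacet
facet normal 0.832 0.152 -0.533
outer loop
vertex -1.633 -3.925 -2.204
vertex -1.69 -3.071 -2.05
vertex -0.552 -3.724 -0.459
endloop
endfacet
facet normal -0.822 0.047 -0.568
outer loop
vertex -1.69 -3.071 -2.05
vertex -2.088 -3.636 -1.521
vertex -2.145 -2.781 -1.367
endloop
endfacet
facet normal 0.517 0.856 -0.019
outer loop
vertex -1.69 -3.071 -2.05
vertex -2.145 -2.781 -1.367
vertex -0.552 -3.724 -0.459
endloop
endfacet
facet normal -0.821 0.048 -0.568
outer loop
vertex -2.145 -2.781 -1.367
vertex -2.088 -3.636 -1.521
vertex -2.543 -3.346 -0.839
endloop
endfacet
facet normal -0.009 0.686 0.728
outer loop
vertex -2.145 -2.781 -1.367
vertex -2.543 -3.346 -0.839
vertex -0.552 -3.724 -0.459
endloop
endfacet
facet normal -0.821 0.048 -0.568
outer loop
vertex -2.543 -3.346 -0.839
vertex -2.088 -3.636 -1.521
vertex -2.486 -4.201 -0.993
endloop
endfacet
facet normal -0.218 -0.187 0.958
outer loop
vertex -2.543 -3.346 -0.839
vertex -2.486 -4.201 -0.993
vertex -0.552 -3.724 -0.459
endloop
endfacet
facet normal -0.821 0.048 -0.568
outer loop
vertex -2.486 -4.201 -0.993
vertex -2.088 -3.636 -1.521
vertex -2.031 -4.49 -1.675
endloop
endfacet
facet normal 0.098 -0.891 0.443
outer loop
vertex -2.486 -4.201 -0.993
vertex -2.031 -4.49 -1.675
vertex -0.552 -3.724 -0.459
endloop
endfacet
facet normal -0.822 0.048 -0.568
outer loop
vertex -2.031 -4.49 -1.675
vertex -2.088 -3.636 -1.521
vertex -1.633 -3.925 -2.204
endloop
endfacet
facet normal 0.623 -0.722 -0.303
outer loop
vertex -2.031 -4.49 -1.675
vertex -1.633 -3.925 -2.204
vertex -0.552 -3.724 -0.459
endloop
endfacet
facet normal -0.593 0.683 -0.427
outer loop
vertex -2.584 -0.091 -2.73
vertex -3.096 -0.298 -2.35
vertex -2.692 0.19 -2.131
endloop
endfacet
facet normal 0.949 0.313 0.024
outer loop
vertex -2.584 -0.091 -2.73
vertex -2.692 0.19 -2.131
vertex -2.204 -1.322 -1.71
endloop
endfacet
facet normal -0.594 0.683 -0.425
outer loop
vertex -2.692 0.19 -2.131
vertex -3.096 -0.298 -2.35
vertex -3.203 -0.018 -1.751
endloop
endfacet
facet normal 0.452 0.372 0.811
outer loop
vertex -2.692 0.19 -2.131
vertex -3.203 -0.018 -1.751
vertex -2.204 -1.322 -1.71
endloop
endfacet
facet normal -0.594 0.683 -0.425
outer loop
vertex -3.203 -0.018 -1.751
vertex -3.096 -0.298 -2.35
vertex -3.607 -0.506 -1.97
endloop
endfacet
facet normal -0.283 -0.188 0.941
outer loop
vertex -3.203 -0.018 -1.751
vertex -3.607 -0.506 -1.97
vertex -2.204 -1.322 -1.71
endloop
endfacet
facet normal -0.594 0.682 -0.426
outer loop
vertex -3.607 -0.506 -1.97
vertex -3.096 -0.298 -2.35
vertex -3.499 -0.786 -2.569
endloop
endfacet
facet normal -0.521 -0.806 0.283
outer loop
vertex -3.607 -0.506 -1.97
vertex -3.499 -0.786 -2.569
vertex -2.204 -1.322 -1.71
endloop
endfacet
facet normal -0.594 0.682 -0.427
outer loop
vertex -3.499 -0.786 -2.569
vertex -3.096 -0.298 -2.35
vertex -2.988 -0.579 -2.949
endloop
endfacet
facet normal -0.024 -0.864 -0.503
outer loop
vertex -3.499 -0.786 -2.569
vertex -2.988 -0.579 -2.949
vertex -2.204 -1.322 -1.71
endloop
endfacet
facet normal -0.593 0.683 -0.427
outer loop
vertex -2.988 -0.579 -2.949
vertex -3.096 -0.298 -2.35
vertex -2.584 -0.091 -2.73
endloop
endfacet
facet normal 0.712 -0.305 -0.633
outer loop
vertex -2.988 -0.579 -2.949
vertex -2.584 -0.091 -2.73
vertex -2.204 -1.322 -1.71
endloop
endfacet

endsolid


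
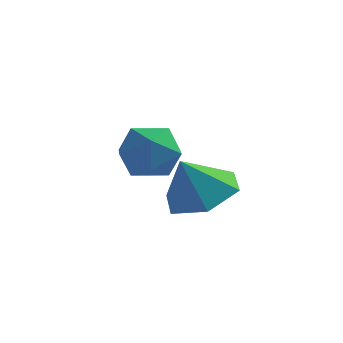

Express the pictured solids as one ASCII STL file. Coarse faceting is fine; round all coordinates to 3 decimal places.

solid 
facet normal 0.306 0.352 -0.885
outer loop
vertex 0.519 -1.666 3.352
vertex -0.261 -1.547 3.13
vertex 0.152 -0.95 3.51
endloop
endfacet
facet normal 0.522 0.080 0.849
outer loop
vertex 0.519 -1.666 3.352
vertex 0.152 -0.95 3.51
vertex -0.579 -1.913 4.05
endloop
endfacet
facet normal 0.307 0.351 -0.885
outer loop
vertex 0.152 -0.95 3.51
vertex -0.261 -1.547 3.13
vertex -0.628 -0.831 3.287
endloop
endfacet
facet normal -0.146 0.566 0.812
outer loop
vertex 0.152 -0.95 3.51
vertex -0.628 -0.831 3.287
vertex -0.579 -1.913 4.05
endloop
endfacet
facet normal 0.306 0.351 -0.885
outer loop
vertex -0.628 -0.831 3.287
vertex -0.261 -1.547 3.13
vertex -1.041 -1.429 2.907
endloop
endfacet
facet normal -0.840 0.287 0.461
outer loop
vertex -0.628 -0.831 3.287
vertex -1.041 -1.429 2.907
vertex -0.579 -1.913 4.05
endloop
endfacet
facet normal 0.306 0.351 -0.885
outer loop
vertex -1.041 -1.429 2.907
vertex -0.261 -1.547 3.13
vertex -0.674 -2.145 2.75
endloop
endfacet
facet normal -0.866 -0.477 0.148
outer loop
vertex -1.041 -1.429 2.907
vertex -0.674 -2.145 2.75
vertex -0.579 -1.913 4.05
endloop
endfacet
facet normal 0.305 0.351 -0.885
outer loop
vertex -0.674 -2.145 2.75
vertex -0.261 -1.547 3.13
vertex 0.106 -2.264 2.972
endloop
endfacet
facet normal -0.200 -0.962 0.186
outer loop
vertex -0.674 -2.145 2.75
vertex 0.106 -2.264 2.972
vertex -0.579 -1.913 4.05
endloop
endfacet
facet normal 0.305 0.351 -0.885
outer loop
vertex 0.106 -2.264 2.972
vertex -0.261 -1.547 3.13
vertex 0.519 -1.666 3.352
endloop
endfacet
facet normal 0.495 -0.683 0.537
outer loop
vertex 0.106 -2.264 2.972
vertex 0.519 -1.666 3.352
vertex -0.579 -1.913 4.05
endloop
endfacet
facet normal -0.209 0.500 0.841
outer loop
vertex -2.303 0.82 3.618
vertex -2.427 0.156 3.982
vertex -1.724 0.463 3.974
endloop
endfacet
facet normal 0.259 0.859 0.441
outer loop
vertex -2.303 0.82 3.618
vertex -1.724 0.463 3.974
vertex -1.612 0.783 3.285
endloop
endfacet
facet normal -0.042 0.980 -0.196
outer loop
vertex -2.303 0.82 3.618
vertex -1.612 0.783 3.285
vertex -2.247 0.672 2.867
endloop
endfacet
facet normal -0.695 0.694 -0.189
outer loop
vertex -2.303 0.82 3.618
vertex -2.247 0.672 2.867
vertex -2.75 0.285 3.297
endloop
endfacet
facet normal -0.799 0.397 0.452
outer loop
vertex -2.303 0.82 3.618
vertex -2.75 0.285 3.297
vertex -2.427 0.156 3.982
endloop
endfacet
facet normal 0.830 0.442 0.340
outer loop
vertex -1.612 0.783 3.285
vertex -1.724 0.463 3.974
vertex -1.31 0.095 3.443
endloop
endfacet
facet normal 0.073 -0.141 0.987
outer loop
vertex -1.724 0.463 3.974
vertex -2.427 0.156 3.982
vertex -1.813 -0.292 3.873
endloop
endfacet
facet normal -0.882 -0.305 0.359
outer loop
vertex -2.427 0.156 3.982
vertex -2.75 0.285 3.297
vertex -2.448 -0.403 3.455
endloop
endfacet
facet normal -0.714 0.175 -0.678
outer loop
vertex -2.75 0.285 3.297
vertex -2.247 0.672 2.867
vertex -2.336 -0.083 2.766
endloop
endfacet
facet normal 0.343 0.638 -0.690
outer loop
vertex -2.247 0.672 2.867
vertex -1.612 0.783 3.285
vertex -1.633 0.224 2.758
endloop
endfacet
facet normal 0.695 -0.694 0.189
outer loop
vertex -1.757 -0.44 3.122
vertex -1.31 0.095 3.443
vertex -1.813 -0.292 3.873
endloop
endfacet
facet normal 0.042 -0.980 0.196
outer loop
vertex -1.757 -0.44 3.122
vertex -1.813 -0.292 3.873
vertex -2.448 -0.403 3.455
endloop
endfacet
facet normal -0.259 -0.859 -0.441
outer loop
vertex -1.757 -0.44 3.122
vertex -2.448 -0.403 3.455
vertex -2.336 -0.083 2.766
endloop
endfacet
facet normal 0.209 -0.500 -0.841
outer loop
vertex -1.757 -0.44 3.122
vertex -2.336 -0.083 2.766
vertex -1.633 0.224 2.758
endloop
endfacet
facet normal 0.799 -0.397 -0.452
outer loop
vertex -1.757 -0.44 3.122
vertex -1.633 0.224 2.758
vertex -1.31 0.095 3.443
endloop
endfacet
facet normal 0.714 -0.175 0.678
outer loop
vertex -1.813 -0.292 3.873
vertex -1.31 0.095 3.443
vertex -1.724 0.463 3.974
endloop
endfacet
facet normal -0.343 -0.638 0.690
outer loop
vertex -2.448 -0.403 3.455
vertex -1.813 -0.292 3.873
vertex -2.427 0.156 3.982
endloop
endfacet
facet normal -0.830 -0.442 -0.340
outer loop
vertex -2.336 -0.083 2.766
vertex -2.448 -0.403 3.455
vertex -2.75 0.285 3.297
endloop
endfacet
facet normal -0.073 0.141 -0.987
outer loop
vertex -1.633 0.224 2.758
vertex -2.336 -0.083 2.766
vertex -2.247 0.672 2.867
endloop
endfacet
facet normal 0.882 0.305 -0.359
outer loop
vertex -1.31 0.095 3.443
vertex -1.633 0.224 2.758
vertex -1.612 0.783 3.285
endloop
endfacet

endsolid


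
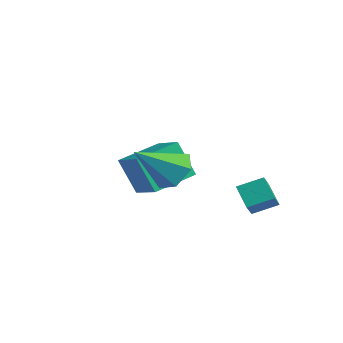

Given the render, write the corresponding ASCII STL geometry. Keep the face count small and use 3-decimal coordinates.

solid 
facet normal 0.168 0.767 -0.619
outer loop
vertex 2.721 -0.939 -0.234
vertex 1.79 -1.075 -0.655
vertex 1.903 -0.447 0.154
endloop
endfacet
facet normal 0.475 0.101 0.874
outer loop
vertex 2.721 -0.939 -0.234
vertex 1.903 -0.447 0.154
vertex 1.43 -2.725 0.675
endloop
endfacet
facet normal 0.168 0.767 -0.619
outer loop
vertex 1.903 -0.447 0.154
vertex 1.79 -1.075 -0.655
vertex 0.973 -0.583 -0.267
endloop
endfacet
facet normal -0.430 0.285 0.857
outer loop
vertex 1.903 -0.447 0.154
vertex 0.973 -0.583 -0.267
vertex 1.43 -2.725 0.675
endloop
endfacet
facet normal 0.168 0.767 -0.619
outer loop
vertex 0.973 -0.583 -0.267
vertex 1.79 -1.075 -0.655
vertex 0.86 -1.211 -1.076
endloop
endfacet
facet normal -0.969 -0.110 0.221
outer loop
vertex 0.973 -0.583 -0.267
vertex 0.86 -1.211 -1.076
vertex 1.43 -2.725 0.675
endloop
endfacet
facet normal 0.168 0.768 -0.618
outer loop
vertex 0.86 -1.211 -1.076
vertex 1.79 -1.075 -0.655
vertex 1.678 -1.702 -1.464
endloop
endfacet
facet normal -0.604 -0.690 -0.400
outer loop
vertex 0.86 -1.211 -1.076
vertex 1.678 -1.702 -1.464
vertex 1.43 -2.725 0.675
endloop
endfacet
facet normal 0.168 0.768 -0.618
outer loop
vertex 1.678 -1.702 -1.464
vertex 1.79 -1.075 -0.655
vertex 2.608 -1.567 -1.043
endloop
endfacet
facet normal 0.300 -0.874 -0.383
outer loop
vertex 1.678 -1.702 -1.464
vertex 2.608 -1.567 -1.043
vertex 1.43 -2.725 0.675
endloop
endfacet
facet normal 0.168 0.767 -0.619
outer loop
vertex 2.608 -1.567 -1.043
vertex 1.79 -1.075 -0.655
vertex 2.721 -0.939 -0.234
endloop
endfacet
facet normal 0.841 -0.478 0.254
outer loop
vertex 2.608 -1.567 -1.043
vertex 2.721 -0.939 -0.234
vertex 1.43 -2.725 0.675
endloop
endfacet
facet normal -0.779 0.149 0.609
outer loop
vertex 1.04 2.498 -2.781
vertex 1.601 3.484 -2.304
vertex 0.593 3.101 -3.5
endloop
endfacet
facet normal -0.457 -0.801 -0.388
outer loop
vertex 1.559 2.916 -4.256
vertex 1.04 2.498 -2.781
vertex 0.593 3.101 -3.5
endloop
endfacet
facet normal -0.779 0.150 0.609
outer loop
vertex 0.593 3.101 -3.5
vertex 1.601 3.484 -2.304
vertex 1.154 4.086 -3.024
endloop
endfacet
facet normal -0.431 0.580 -0.692
outer loop
vertex 1.154 4.086 -3.024
vertex 1.559 2.916 -4.256
vertex 0.593 3.101 -3.5
endloop
endfacet
facet normal 0.430 -0.580 0.692
outer loop
vertex 1.04 2.498 -2.781
vertex 2.567 3.299 -3.06
vertex 1.601 3.484 -2.304
endloop
endfacet
facet normal -0.455 -0.802 -0.387
outer loop
vertex 2.006 2.314 -3.536
vertex 1.04 2.498 -2.781
vertex 1.559 2.916 -4.256
endloop
endfacet
facet normal 0.430 -0.580 0.692
outer loop
vertex 2.006 2.314 -3.536
vertex 2.567 3.299 -3.06
vertex 1.04 2.498 -2.781
endloop
endfacet
facet normal 0.456 0.801 0.387
outer loop
vertex 1.601 3.484 -2.304
vertex 2.567 3.299 -3.06
vertex 1.154 4.086 -3.024
endloop
endfacet
facet normal -0.430 0.580 -0.692
outer loop
vertex 2.12 3.902 -3.779
vertex 1.559 2.916 -4.256
vertex 1.154 4.086 -3.024
endloop
endfacet
facet normal 0.456 0.801 0.388
outer loop
vertex 1.154 4.086 -3.024
vertex 2.567 3.299 -3.06
vertex 2.12 3.902 -3.779
endloop
endfacet
facet normal 0.779 -0.149 -0.609
outer loop
vertex 2.12 3.902 -3.779
vertex 2.006 2.314 -3.536
vertex 1.559 2.916 -4.256
endloop
endfacet
facet normal 0.779 -0.149 -0.609
outer loop
vertex 2.567 3.299 -3.06
vertex 2.006 2.314 -3.536
vertex 2.12 3.902 -3.779
endloop
endfacet
facet normal -0.915 0.071 -0.397
outer loop
vertex -3.894 0.017 -2.466
vertex -3.931 2.097 -2.011
vertex -3.121 0.406 -4.18
endloop
endfacet
facet normal 0.017 -0.977 -0.214
outer loop
vertex -1.529 0.283 -3.489
vertex -3.894 0.017 -2.466
vertex -3.121 0.406 -4.18
endloop
endfacet
facet normal -0.915 0.071 -0.397
outer loop
vertex -3.121 0.406 -4.18
vertex -3.931 2.097 -2.011
vertex -3.158 2.486 -3.725
endloop
endfacet
facet normal 0.403 0.202 -0.893
outer loop
vertex -3.158 2.486 -3.725
vertex -1.529 0.283 -3.489
vertex -3.121 0.406 -4.18
endloop
endfacet
facet normal -0.403 -0.202 0.893
outer loop
vertex -3.894 0.017 -2.466
vertex -2.339 1.974 -1.32
vertex -3.931 2.097 -2.011
endloop
endfacet
facet normal 0.017 -0.977 -0.214
outer loop
vertex -2.302 -0.106 -1.775
vertex -3.894 0.017 -2.466
vertex -1.529 0.283 -3.489
endloop
endfacet
facet normal -0.403 -0.202 0.893
outer loop
vertex -2.302 -0.106 -1.775
vertex -2.339 1.974 -1.32
vertex -3.894 0.017 -2.466
endloop
endfacet
facet normal -0.017 0.977 0.214
outer loop
vertex -3.931 2.097 -2.011
vertex -2.339 1.974 -1.32
vertex -3.158 2.486 -3.725
endloop
endfacet
facet normal 0.403 0.202 -0.893
outer loop
vertex -1.566 2.363 -3.034
vertex -1.529 0.283 -3.489
vertex -3.158 2.486 -3.725
endloop
endfacet
facet normal -0.017 0.977 0.214
outer loop
vertex -3.158 2.486 -3.725
vertex -2.339 1.974 -1.32
vertex -1.566 2.363 -3.034
endloop
endfacet
facet normal 0.915 -0.071 0.397
outer loop
vertex -1.566 2.363 -3.034
vertex -2.302 -0.106 -1.775
vertex -1.529 0.283 -3.489
endloop
endfacet
facet normal 0.915 -0.071 0.397
outer loop
vertex -2.339 1.974 -1.32
vertex -2.302 -0.106 -1.775
vertex -1.566 2.363 -3.034
endloop
endfacet

endsolid


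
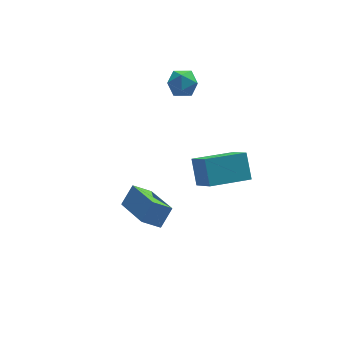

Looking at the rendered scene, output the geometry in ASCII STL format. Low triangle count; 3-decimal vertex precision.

solid 
facet normal -0.584 -0.372 -0.722
outer loop
vertex -1.054 -1.083 -2.535
vertex -1.883 -0.989 -1.913
vertex -1.399 0.94 -3.3
endloop
endfacet
facet normal 0.796 -0.090 -0.598
outer loop
vertex -0.757 1.349 -2.507
vertex -1.054 -1.083 -2.535
vertex -1.399 0.94 -3.3
endloop
endfacet
facet normal -0.583 -0.373 -0.722
outer loop
vertex -1.399 0.94 -3.3
vertex -1.883 -0.989 -1.913
vertex -2.228 1.033 -2.678
endloop
endfacet
facet normal -0.158 0.924 -0.349
outer loop
vertex -2.228 1.033 -2.678
vertex -0.757 1.349 -2.507
vertex -1.399 0.94 -3.3
endloop
endfacet
facet normal 0.157 -0.924 0.349
outer loop
vertex -1.054 -1.083 -2.535
vertex -1.241 -0.58 -1.12
vertex -1.883 -0.989 -1.913
endloop
endfacet
facet normal 0.796 -0.090 -0.598
outer loop
vertex -0.412 -0.673 -1.742
vertex -1.054 -1.083 -2.535
vertex -0.757 1.349 -2.507
endloop
endfacet
facet normal 0.158 -0.924 0.349
outer loop
vertex -0.412 -0.673 -1.742
vertex -1.241 -0.58 -1.12
vertex -1.054 -1.083 -2.535
endloop
endfacet
facet normal -0.796 0.090 0.598
outer loop
vertex -1.883 -0.989 -1.913
vertex -1.241 -0.58 -1.12
vertex -2.228 1.033 -2.678
endloop
endfacet
facet normal -0.158 0.923 -0.350
outer loop
vertex -1.586 1.443 -1.885
vertex -0.757 1.349 -2.507
vertex -2.228 1.033 -2.678
endloop
endfacet
facet normal -0.796 0.090 0.598
outer loop
vertex -2.228 1.033 -2.678
vertex -1.241 -0.58 -1.12
vertex -1.586 1.443 -1.885
endloop
endfacet
facet normal 0.584 0.373 0.722
outer loop
vertex -1.586 1.443 -1.885
vertex -0.412 -0.673 -1.742
vertex -0.757 1.349 -2.507
endloop
endfacet
facet normal 0.583 0.372 0.722
outer loop
vertex -1.241 -0.58 -1.12
vertex -0.412 -0.673 -1.742
vertex -1.586 1.443 -1.885
endloop
endfacet
facet normal -0.805 0.560 0.195
outer loop
vertex 0.714 3.572 2.84
vertex 0.505 3.072 3.413
vertex 0.972 3.687 3.576
endloop
endfacet
facet normal -0.271 0.961 -0.055
outer loop
vertex 0.714 3.572 2.84
vertex 0.972 3.687 3.576
vertex 1.461 3.79 2.966
endloop
endfacet
facet normal -0.090 0.711 -0.698
outer loop
vertex 0.714 3.572 2.84
vertex 1.461 3.79 2.966
vertex 1.297 3.239 2.426
endloop
endfacet
facet normal -0.511 0.156 -0.845
outer loop
vertex 0.714 3.572 2.84
vertex 1.297 3.239 2.426
vertex 0.706 2.796 2.702
endloop
endfacet
facet normal -0.954 0.062 -0.294
outer loop
vertex 0.714 3.572 2.84
vertex 0.706 2.796 2.702
vertex 0.505 3.072 3.413
endloop
endfacet
facet normal 0.290 0.878 0.381
outer loop
vertex 1.461 3.79 2.966
vertex 0.972 3.687 3.576
vertex 1.714 3.424 3.618
endloop
endfacet
facet normal -0.576 0.230 0.784
outer loop
vertex 0.972 3.687 3.576
vertex 0.505 3.072 3.413
vertex 1.123 2.981 3.894
endloop
endfacet
facet normal -0.817 -0.577 -0.007
outer loop
vertex 0.505 3.072 3.413
vertex 0.706 2.796 2.702
vertex 0.959 2.43 3.354
endloop
endfacet
facet normal -0.100 -0.426 -0.899
outer loop
vertex 0.706 2.796 2.702
vertex 1.297 3.239 2.426
vertex 1.448 2.533 2.744
endloop
endfacet
facet normal 0.583 0.473 -0.660
outer loop
vertex 1.297 3.239 2.426
vertex 1.461 3.79 2.966
vertex 1.915 3.148 2.907
endloop
endfacet
facet normal 0.511 -0.156 0.845
outer loop
vertex 1.706 2.648 3.48
vertex 1.714 3.424 3.618
vertex 1.123 2.981 3.894
endloop
endfacet
facet normal 0.090 -0.711 0.698
outer loop
vertex 1.706 2.648 3.48
vertex 1.123 2.981 3.894
vertex 0.959 2.43 3.354
endloop
endfacet
facet normal 0.271 -0.961 0.055
outer loop
vertex 1.706 2.648 3.48
vertex 0.959 2.43 3.354
vertex 1.448 2.533 2.744
endloop
endfacet
facet normal 0.805 -0.560 -0.195
outer loop
vertex 1.706 2.648 3.48
vertex 1.448 2.533 2.744
vertex 1.915 3.148 2.907
endloop
endfacet
facet normal 0.954 -0.062 0.294
outer loop
vertex 1.706 2.648 3.48
vertex 1.915 3.148 2.907
vertex 1.714 3.424 3.618
endloop
endfacet
facet normal 0.100 0.426 0.899
outer loop
vertex 1.123 2.981 3.894
vertex 1.714 3.424 3.618
vertex 0.972 3.687 3.576
endloop
endfacet
facet normal -0.583 -0.473 0.660
outer loop
vertex 0.959 2.43 3.354
vertex 1.123 2.981 3.894
vertex 0.505 3.072 3.413
endloop
endfacet
facet normal -0.290 -0.878 -0.381
outer loop
vertex 1.448 2.533 2.744
vertex 0.959 2.43 3.354
vertex 0.706 2.796 2.702
endloop
endfacet
facet normal 0.576 -0.230 -0.784
outer loop
vertex 1.915 3.148 2.907
vertex 1.448 2.533 2.744
vertex 1.297 3.239 2.426
endloop
endfacet
facet normal 0.817 0.577 0.007
outer loop
vertex 1.714 3.424 3.618
vertex 1.915 3.148 2.907
vertex 1.461 3.79 2.966
endloop
endfacet
facet normal -0.990 -0.070 0.126
outer loop
vertex 0.419 -2.529 3.5
vertex 0.208 -1.411 2.462
vertex 0.361 -3.419 2.553
endloop
endfacet
facet normal 0.137 -0.726 0.674
outer loop
vertex 2.212 -3.289 2.318
vertex 0.419 -2.529 3.5
vertex 0.361 -3.419 2.553
endloop
endfacet
facet normal -0.990 -0.070 0.125
outer loop
vertex 0.361 -3.419 2.553
vertex 0.208 -1.411 2.462
vertex 0.151 -2.301 1.515
endloop
endfacet
facet normal -0.044 -0.684 -0.728
outer loop
vertex 0.151 -2.301 1.515
vertex 2.212 -3.289 2.318
vertex 0.361 -3.419 2.553
endloop
endfacet
facet normal 0.044 0.684 0.728
outer loop
vertex 0.419 -2.529 3.5
vertex 2.059 -1.281 2.227
vertex 0.208 -1.411 2.462
endloop
endfacet
facet normal 0.137 -0.726 0.674
outer loop
vertex 2.269 -2.399 3.265
vertex 0.419 -2.529 3.5
vertex 2.212 -3.289 2.318
endloop
endfacet
facet normal 0.044 0.684 0.728
outer loop
vertex 2.269 -2.399 3.265
vertex 2.059 -1.281 2.227
vertex 0.419 -2.529 3.5
endloop
endfacet
facet normal -0.137 0.726 -0.674
outer loop
vertex 0.208 -1.411 2.462
vertex 2.059 -1.281 2.227
vertex 0.151 -2.301 1.515
endloop
endfacet
facet normal -0.044 -0.684 -0.728
outer loop
vertex 2.001 -2.171 1.28
vertex 2.212 -3.289 2.318
vertex 0.151 -2.301 1.515
endloop
endfacet
facet normal -0.137 0.726 -0.674
outer loop
vertex 0.151 -2.301 1.515
vertex 2.059 -1.281 2.227
vertex 2.001 -2.171 1.28
endloop
endfacet
facet normal 0.990 0.070 -0.126
outer loop
vertex 2.001 -2.171 1.28
vertex 2.269 -2.399 3.265
vertex 2.212 -3.289 2.318
endloop
endfacet
facet normal 0.990 0.069 -0.126
outer loop
vertex 2.059 -1.281 2.227
vertex 2.269 -2.399 3.265
vertex 2.001 -2.171 1.28
endloop
endfacet

endsolid


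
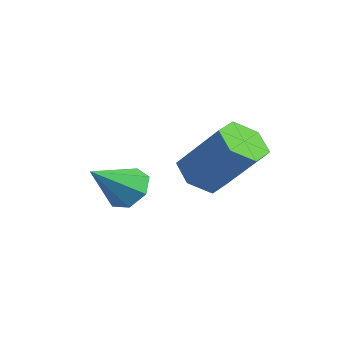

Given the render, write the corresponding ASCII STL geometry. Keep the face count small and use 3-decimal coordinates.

solid 
facet normal -0.579 -0.361 -0.731
outer loop
vertex 2.396 2.449 -3.718
vertex 1.71 2.404 -3.152
vertex 1.847 3.144 -3.626
endloop
endfacet
facet normal 0.533 0.510 -0.675
outer loop
vertex 2.396 2.449 -3.718
vertex 1.847 3.144 -3.626
vertex 3.635 3.222 -2.154
endloop
endfacet
facet normal 0.534 0.509 -0.675
outer loop
vertex 3.635 3.222 -2.154
vertex 1.847 3.144 -3.626
vertex 3.087 3.917 -2.063
endloop
endfacet
facet normal 0.579 0.361 0.731
outer loop
vertex 3.635 3.222 -2.154
vertex 3.087 3.917 -2.063
vertex 2.95 3.176 -1.588
endloop
endfacet
facet normal -0.579 -0.361 -0.731
outer loop
vertex 1.847 3.144 -3.626
vertex 1.71 2.404 -3.152
vertex 1.162 3.099 -3.061
endloop
endfacet
facet normal -0.267 0.931 -0.249
outer loop
vertex 1.847 3.144 -3.626
vertex 1.162 3.099 -3.061
vertex 3.087 3.917 -2.063
endloop
endfacet
facet normal -0.267 0.931 -0.248
outer loop
vertex 3.087 3.917 -2.063
vertex 1.162 3.099 -3.061
vertex 2.401 3.871 -1.497
endloop
endfacet
facet normal 0.579 0.362 0.731
outer loop
vertex 3.087 3.917 -2.063
vertex 2.401 3.871 -1.497
vertex 2.95 3.176 -1.588
endloop
endfacet
facet normal -0.579 -0.361 -0.731
outer loop
vertex 1.162 3.099 -3.061
vertex 1.71 2.404 -3.152
vertex 1.025 2.358 -2.586
endloop
endfacet
facet normal -0.801 0.421 0.426
outer loop
vertex 1.162 3.099 -3.061
vertex 1.025 2.358 -2.586
vertex 2.401 3.871 -1.497
endloop
endfacet
facet normal -0.801 0.422 0.426
outer loop
vertex 2.401 3.871 -1.497
vertex 1.025 2.358 -2.586
vertex 2.264 3.131 -1.022
endloop
endfacet
facet normal 0.579 0.362 0.731
outer loop
vertex 2.401 3.871 -1.497
vertex 2.264 3.131 -1.022
vertex 2.95 3.176 -1.588
endloop
endfacet
facet normal -0.579 -0.361 -0.731
outer loop
vertex 1.025 2.358 -2.586
vertex 1.71 2.404 -3.152
vertex 1.573 1.663 -2.677
endloop
endfacet
facet normal -0.534 -0.509 0.675
outer loop
vertex 1.025 2.358 -2.586
vertex 1.573 1.663 -2.677
vertex 2.264 3.131 -1.022
endloop
endfacet
facet normal -0.533 -0.510 0.675
outer loop
vertex 2.264 3.131 -1.022
vertex 1.573 1.663 -2.677
vertex 2.813 2.436 -1.114
endloop
endfacet
facet normal 0.579 0.361 0.731
outer loop
vertex 2.264 3.131 -1.022
vertex 2.813 2.436 -1.114
vertex 2.95 3.176 -1.588
endloop
endfacet
facet normal -0.579 -0.362 -0.731
outer loop
vertex 1.573 1.663 -2.677
vertex 1.71 2.404 -3.152
vertex 2.259 1.709 -3.243
endloop
endfacet
facet normal 0.267 -0.931 0.248
outer loop
vertex 1.573 1.663 -2.677
vertex 2.259 1.709 -3.243
vertex 2.813 2.436 -1.114
endloop
endfacet
facet normal 0.266 -0.931 0.249
outer loop
vertex 2.813 2.436 -1.114
vertex 2.259 1.709 -3.243
vertex 3.498 2.481 -1.679
endloop
endfacet
facet normal 0.579 0.361 0.731
outer loop
vertex 2.813 2.436 -1.114
vertex 3.498 2.481 -1.679
vertex 2.95 3.176 -1.588
endloop
endfacet
facet normal -0.579 -0.362 -0.731
outer loop
vertex 2.259 1.709 -3.243
vertex 1.71 2.404 -3.152
vertex 2.396 2.449 -3.718
endloop
endfacet
facet normal 0.800 -0.422 -0.426
outer loop
vertex 2.259 1.709 -3.243
vertex 2.396 2.449 -3.718
vertex 3.498 2.481 -1.679
endloop
endfacet
facet normal 0.801 -0.421 -0.426
outer loop
vertex 3.498 2.481 -1.679
vertex 2.396 2.449 -3.718
vertex 3.635 3.222 -2.154
endloop
endfacet
facet normal 0.579 0.361 0.731
outer loop
vertex 3.498 2.481 -1.679
vertex 3.635 3.222 -2.154
vertex 2.95 3.176 -1.588
endloop
endfacet
facet normal -0.212 0.781 -0.588
outer loop
vertex 1.549 0.219 -4.241
vertex 0.942 0.436 -3.734
vertex 1.73 0.664 -3.715
endloop
endfacet
facet normal 0.949 -0.308 -0.066
outer loop
vertex 1.549 0.219 -4.241
vertex 1.73 0.664 -3.715
vertex 1.298 -0.876 -2.746
endloop
endfacet
facet normal -0.212 0.781 -0.588
outer loop
vertex 1.73 0.664 -3.715
vertex 0.942 0.436 -3.734
vertex 1.317 0.937 -3.204
endloop
endfacet
facet normal 0.805 0.137 0.577
outer loop
vertex 1.73 0.664 -3.715
vertex 1.317 0.937 -3.204
vertex 1.298 -0.876 -2.746
endloop
endfacet
facet normal -0.212 0.781 -0.588
outer loop
vertex 1.317 0.937 -3.204
vertex 0.942 0.436 -3.734
vertex 0.622 0.833 -3.092
endloop
endfacet
facet normal 0.119 0.242 0.963
outer loop
vertex 1.317 0.937 -3.204
vertex 0.622 0.833 -3.092
vertex 1.298 -0.876 -2.746
endloop
endfacet
facet normal -0.212 0.780 -0.588
outer loop
vertex 0.622 0.833 -3.092
vertex 0.942 0.436 -3.734
vertex 0.168 0.43 -3.463
endloop
endfacet
facet normal -0.592 -0.072 0.803
outer loop
vertex 0.622 0.833 -3.092
vertex 0.168 0.43 -3.463
vertex 1.298 -0.876 -2.746
endloop
endfacet
facet normal -0.212 0.780 -0.588
outer loop
vertex 0.168 0.43 -3.463
vertex 0.942 0.436 -3.734
vertex 0.297 0.031 -4.039
endloop
endfacet
facet normal -0.794 -0.568 0.216
outer loop
vertex 0.168 0.43 -3.463
vertex 0.297 0.031 -4.039
vertex 1.298 -0.876 -2.746
endloop
endfacet
facet normal -0.211 0.780 -0.589
outer loop
vertex 0.297 0.031 -4.039
vertex 0.942 0.436 -3.734
vertex 0.912 -0.063 -4.384
endloop
endfacet
facet normal -0.333 -0.874 -0.355
outer loop
vertex 0.297 0.031 -4.039
vertex 0.912 -0.063 -4.384
vertex 1.298 -0.876 -2.746
endloop
endfacet
facet normal -0.213 0.780 -0.589
outer loop
vertex 0.912 -0.063 -4.384
vertex 0.942 0.436 -3.734
vertex 1.549 0.219 -4.241
endloop
endfacet
facet normal 0.443 -0.757 -0.480
outer loop
vertex 0.912 -0.063 -4.384
vertex 1.549 0.219 -4.241
vertex 1.298 -0.876 -2.746
endloop
endfacet

endsolid


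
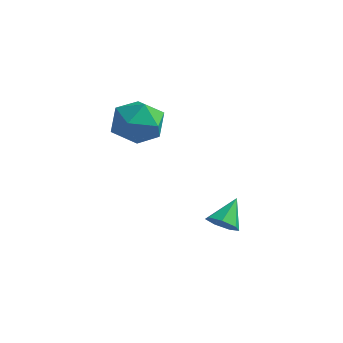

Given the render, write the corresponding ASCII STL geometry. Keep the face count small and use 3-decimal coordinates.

solid 
facet normal 0.049 -0.736 -0.676
outer loop
vertex -0.04 -0.186 -0.715
vertex -0.292 0.158 -1.108
vertex 0.273 0.092 -0.995
endloop
endfacet
facet normal 0.687 -0.044 0.725
outer loop
vertex -0.04 -0.186 -0.715
vertex 0.273 0.092 -0.995
vertex -0.348 0.982 -0.352
endloop
endfacet
facet normal 0.049 -0.735 -0.676
outer loop
vertex 0.273 0.092 -0.995
vertex -0.292 0.158 -1.108
vertex 0.16 0.42 -1.36
endloop
endfacet
facet normal 0.861 0.481 0.166
outer loop
vertex 0.273 0.092 -0.995
vertex 0.16 0.42 -1.36
vertex -0.348 0.982 -0.352
endloop
endfacet
facet normal 0.051 -0.736 -0.675
outer loop
vertex 0.16 0.42 -1.36
vertex -0.292 0.158 -1.108
vertex -0.293 0.55 -1.536
endloop
endfacet
facet normal 0.370 0.878 -0.303
outer loop
vertex 0.16 0.42 -1.36
vertex -0.293 0.55 -1.536
vertex -0.348 0.982 -0.352
endloop
endfacet
facet normal 0.049 -0.736 -0.675
outer loop
vertex -0.293 0.55 -1.536
vertex -0.292 0.158 -1.108
vertex -0.746 0.385 -1.389
endloop
endfacet
facet normal -0.416 0.848 -0.329
outer loop
vertex -0.293 0.55 -1.536
vertex -0.746 0.385 -1.389
vertex -0.348 0.982 -0.352
endloop
endfacet
facet normal 0.051 -0.735 -0.676
outer loop
vertex -0.746 0.385 -1.389
vertex -0.292 0.158 -1.108
vertex -0.857 0.049 -1.032
endloop
endfacet
facet normal -0.904 0.414 0.109
outer loop
vertex -0.746 0.385 -1.389
vertex -0.857 0.049 -1.032
vertex -0.348 0.982 -0.352
endloop
endfacet
facet normal 0.051 -0.736 -0.675
outer loop
vertex -0.857 0.049 -1.032
vertex -0.292 0.158 -1.108
vertex -0.543 -0.205 -0.731
endloop
endfacet
facet normal -0.728 -0.097 0.678
outer loop
vertex -0.857 0.049 -1.032
vertex -0.543 -0.205 -0.731
vertex -0.348 0.982 -0.352
endloop
endfacet
facet normal 0.049 -0.736 -0.676
outer loop
vertex -0.543 -0.205 -0.731
vertex -0.292 0.158 -1.108
vertex -0.04 -0.186 -0.715
endloop
endfacet
facet normal -0.019 -0.301 0.953
outer loop
vertex -0.543 -0.205 -0.731
vertex -0.04 -0.186 -0.715
vertex -0.348 0.982 -0.352
endloop
endfacet
facet normal -0.733 0.679 0.036
outer loop
vertex -3.301 0.29 2.377
vertex -3.923 -0.393 2.584
vertex -3.469 0.06 3.28
endloop
endfacet
facet normal -0.108 0.968 0.226
outer loop
vertex -3.301 0.29 2.377
vertex -3.469 0.06 3.28
vertex -2.583 0.227 2.99
endloop
endfacet
facet normal 0.347 0.883 -0.316
outer loop
vertex -3.301 0.29 2.377
vertex -2.583 0.227 2.99
vertex -2.49 -0.122 2.116
endloop
endfacet
facet normal 0.005 0.542 -0.840
outer loop
vertex -3.301 0.29 2.377
vertex -2.49 -0.122 2.116
vertex -3.319 -0.505 1.864
endloop
endfacet
facet normal -0.664 0.416 -0.622
outer loop
vertex -3.301 0.29 2.377
vertex -3.319 -0.505 1.864
vertex -3.923 -0.393 2.584
endloop
endfacet
facet normal 0.144 0.602 0.785
outer loop
vertex -2.583 0.227 2.99
vertex -3.469 0.06 3.28
vertex -2.761 -0.495 3.576
endloop
endfacet
facet normal -0.868 0.134 0.479
outer loop
vertex -3.469 0.06 3.28
vertex -3.923 -0.393 2.584
vertex -3.59 -0.878 3.324
endloop
endfacet
facet normal -0.755 -0.291 -0.588
outer loop
vertex -3.923 -0.393 2.584
vertex -3.319 -0.505 1.864
vertex -3.497 -1.227 2.45
endloop
endfacet
facet normal 0.326 -0.086 -0.941
outer loop
vertex -3.319 -0.505 1.864
vertex -2.49 -0.122 2.116
vertex -2.611 -1.06 2.16
endloop
endfacet
facet normal 0.881 0.465 -0.092
outer loop
vertex -2.49 -0.122 2.116
vertex -2.583 0.227 2.99
vertex -2.157 -0.607 2.856
endloop
endfacet
facet normal -0.005 -0.542 0.840
outer loop
vertex -2.779 -1.29 3.063
vertex -2.761 -0.495 3.576
vertex -3.59 -0.878 3.324
endloop
endfacet
facet normal -0.347 -0.883 0.316
outer loop
vertex -2.779 -1.29 3.063
vertex -3.59 -0.878 3.324
vertex -3.497 -1.227 2.45
endloop
endfacet
facet normal 0.108 -0.968 -0.226
outer loop
vertex -2.779 -1.29 3.063
vertex -3.497 -1.227 2.45
vertex -2.611 -1.06 2.16
endloop
endfacet
facet normal 0.733 -0.679 -0.036
outer loop
vertex -2.779 -1.29 3.063
vertex -2.611 -1.06 2.16
vertex -2.157 -0.607 2.856
endloop
endfacet
facet normal 0.664 -0.416 0.622
outer loop
vertex -2.779 -1.29 3.063
vertex -2.157 -0.607 2.856
vertex -2.761 -0.495 3.576
endloop
endfacet
facet normal -0.326 0.086 0.941
outer loop
vertex -3.59 -0.878 3.324
vertex -2.761 -0.495 3.576
vertex -3.469 0.06 3.28
endloop
endfacet
facet normal -0.881 -0.465 0.092
outer loop
vertex -3.497 -1.227 2.45
vertex -3.59 -0.878 3.324
vertex -3.923 -0.393 2.584
endloop
endfacet
facet normal -0.144 -0.602 -0.785
outer loop
vertex -2.611 -1.06 2.16
vertex -3.497 -1.227 2.45
vertex -3.319 -0.505 1.864
endloop
endfacet
facet normal 0.868 -0.134 -0.479
outer loop
vertex -2.157 -0.607 2.856
vertex -2.611 -1.06 2.16
vertex -2.49 -0.122 2.116
endloop
endfacet
facet normal 0.755 0.291 0.588
outer loop
vertex -2.761 -0.495 3.576
vertex -2.157 -0.607 2.856
vertex -2.583 0.227 2.99
endloop
endfacet

endsolid


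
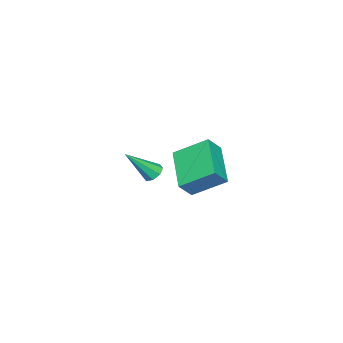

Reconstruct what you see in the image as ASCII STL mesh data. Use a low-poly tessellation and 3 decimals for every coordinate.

solid 
facet normal -0.505 0.457 -0.732
outer loop
vertex -3.096 -2.139 -1.48
vertex -3.5 -2.036 -1.137
vertex -3.05 -1.777 -1.286
endloop
endfacet
facet normal 0.959 0.029 -0.282
outer loop
vertex -3.096 -2.139 -1.48
vertex -3.05 -1.777 -1.286
vertex -2.58 -2.864 0.197
endloop
endfacet
facet normal -0.505 0.455 -0.733
outer loop
vertex -3.05 -1.777 -1.286
vertex -3.5 -2.036 -1.137
vertex -3.268 -1.566 -1.005
endloop
endfacet
facet normal 0.793 0.584 0.177
outer loop
vertex -3.05 -1.777 -1.286
vertex -3.268 -1.566 -1.005
vertex -2.58 -2.864 0.197
endloop
endfacet
facet normal -0.504 0.455 -0.734
outer loop
vertex -3.268 -1.566 -1.005
vertex -3.5 -2.036 -1.137
vertex -3.621 -1.63 -0.802
endloop
endfacet
facet normal 0.240 0.725 0.646
outer loop
vertex -3.268 -1.566 -1.005
vertex -3.621 -1.63 -0.802
vertex -2.58 -2.864 0.197
endloop
endfacet
facet normal -0.506 0.454 -0.733
outer loop
vertex -3.621 -1.63 -0.802
vertex -3.5 -2.036 -1.137
vertex -3.904 -1.932 -0.794
endloop
endfacet
facet normal -0.374 0.373 0.849
outer loop
vertex -3.621 -1.63 -0.802
vertex -3.904 -1.932 -0.794
vertex -2.58 -2.864 0.197
endloop
endfacet
facet normal -0.504 0.457 -0.733
outer loop
vertex -3.904 -1.932 -0.794
vertex -3.5 -2.036 -1.137
vertex -3.95 -2.294 -0.988
endloop
endfacet
facet normal -0.692 -0.271 0.669
outer loop
vertex -3.904 -1.932 -0.794
vertex -3.95 -2.294 -0.988
vertex -2.58 -2.864 0.197
endloop
endfacet
facet normal -0.504 0.456 -0.733
outer loop
vertex -3.95 -2.294 -0.988
vertex -3.5 -2.036 -1.137
vertex -3.732 -2.505 -1.269
endloop
endfacet
facet normal -0.526 -0.824 0.211
outer loop
vertex -3.95 -2.294 -0.988
vertex -3.732 -2.505 -1.269
vertex -2.58 -2.864 0.197
endloop
endfacet
facet normal -0.505 0.456 -0.733
outer loop
vertex -3.732 -2.505 -1.269
vertex -3.5 -2.036 -1.137
vertex -3.378 -2.441 -1.473
endloop
endfacet
facet normal 0.026 -0.966 -0.257
outer loop
vertex -3.732 -2.505 -1.269
vertex -3.378 -2.441 -1.473
vertex -2.58 -2.864 0.197
endloop
endfacet
facet normal -0.506 0.455 -0.733
outer loop
vertex -3.378 -2.441 -1.473
vertex -3.5 -2.036 -1.137
vertex -3.096 -2.139 -1.48
endloop
endfacet
facet normal 0.643 -0.611 -0.462
outer loop
vertex -3.378 -2.441 -1.473
vertex -3.096 -2.139 -1.48
vertex -2.58 -2.864 0.197
endloop
endfacet
facet normal -0.730 -0.532 0.429
outer loop
vertex 0.149 2.52 3.658
vertex -0.434 2.774 2.98
vertex 0.596 1.197 2.779
endloop
endfacet
facet normal 0.627 -0.273 0.730
outer loop
vertex 2.094 2.286 1.9
vertex 0.149 2.52 3.658
vertex 0.596 1.197 2.779
endloop
endfacet
facet normal -0.731 -0.532 0.428
outer loop
vertex 0.596 1.197 2.779
vertex -0.434 2.774 2.98
vertex 0.013 1.451 2.1
endloop
endfacet
facet normal 0.271 -0.802 -0.532
outer loop
vertex 0.013 1.451 2.1
vertex 2.094 2.286 1.9
vertex 0.596 1.197 2.779
endloop
endfacet
facet normal -0.270 0.802 0.533
outer loop
vertex 0.149 2.52 3.658
vertex 1.064 3.863 2.101
vertex -0.434 2.774 2.98
endloop
endfacet
facet normal 0.627 -0.274 0.730
outer loop
vertex 1.647 3.609 2.78
vertex 0.149 2.52 3.658
vertex 2.094 2.286 1.9
endloop
endfacet
facet normal -0.271 0.802 0.533
outer loop
vertex 1.647 3.609 2.78
vertex 1.064 3.863 2.101
vertex 0.149 2.52 3.658
endloop
endfacet
facet normal -0.627 0.273 -0.730
outer loop
vertex -0.434 2.774 2.98
vertex 1.064 3.863 2.101
vertex 0.013 1.451 2.1
endloop
endfacet
facet normal 0.270 -0.802 -0.533
outer loop
vertex 1.511 2.54 1.222
vertex 2.094 2.286 1.9
vertex 0.013 1.451 2.1
endloop
endfacet
facet normal -0.627 0.273 -0.730
outer loop
vertex 0.013 1.451 2.1
vertex 1.064 3.863 2.101
vertex 1.511 2.54 1.222
endloop
endfacet
facet normal 0.730 0.532 -0.429
outer loop
vertex 1.511 2.54 1.222
vertex 1.647 3.609 2.78
vertex 2.094 2.286 1.9
endloop
endfacet
facet normal 0.731 0.532 -0.428
outer loop
vertex 1.064 3.863 2.101
vertex 1.647 3.609 2.78
vertex 1.511 2.54 1.222
endloop
endfacet

endsolid
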